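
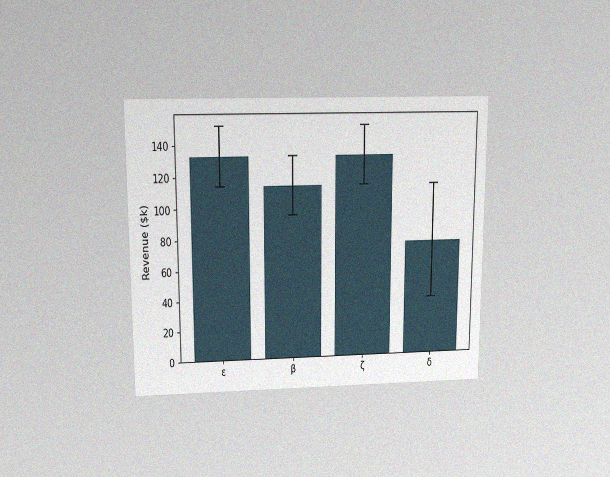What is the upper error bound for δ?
The chart is viewed slightly from above, with some photo noise. The δ bar's upper whisker reaches $114k.

$114k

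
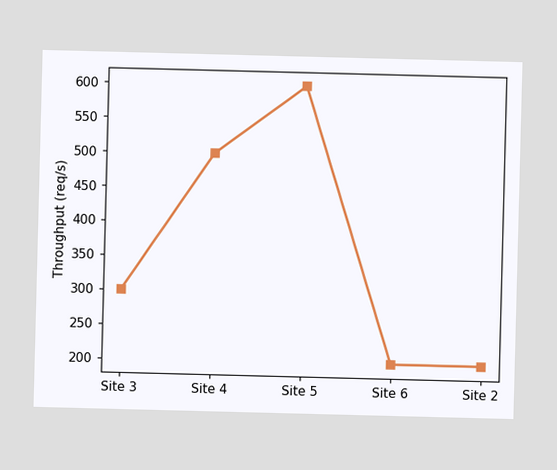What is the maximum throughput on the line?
The highest point is at Site 5, and reading across to the y-axis gives 600req/s.

600req/s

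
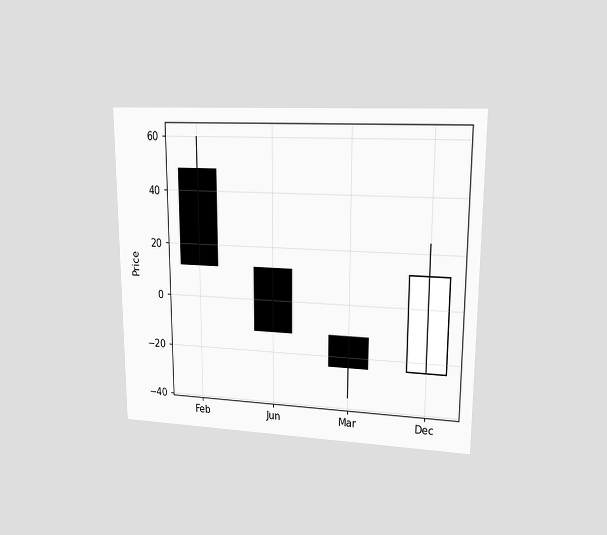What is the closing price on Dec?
The chart is viewed at a slight angle. The Dec candle closes at 12.

12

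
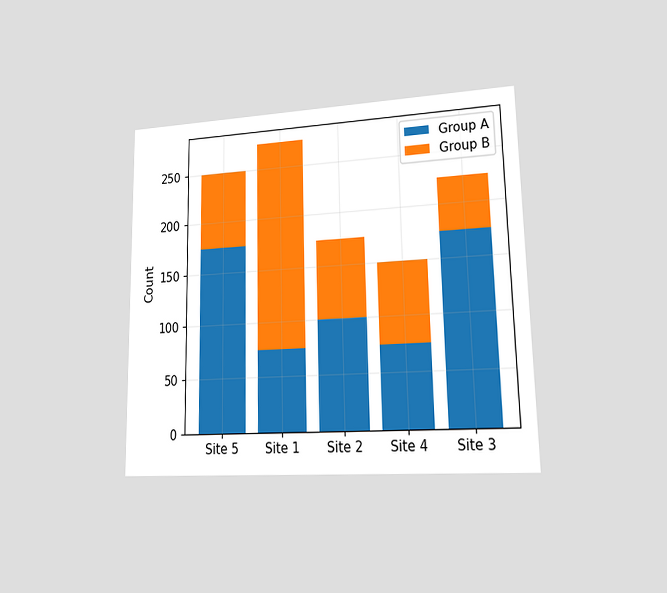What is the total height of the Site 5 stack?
The chart is viewed at a slight angle. The Site 5 stack's top reaches 250 on the y-axis.

250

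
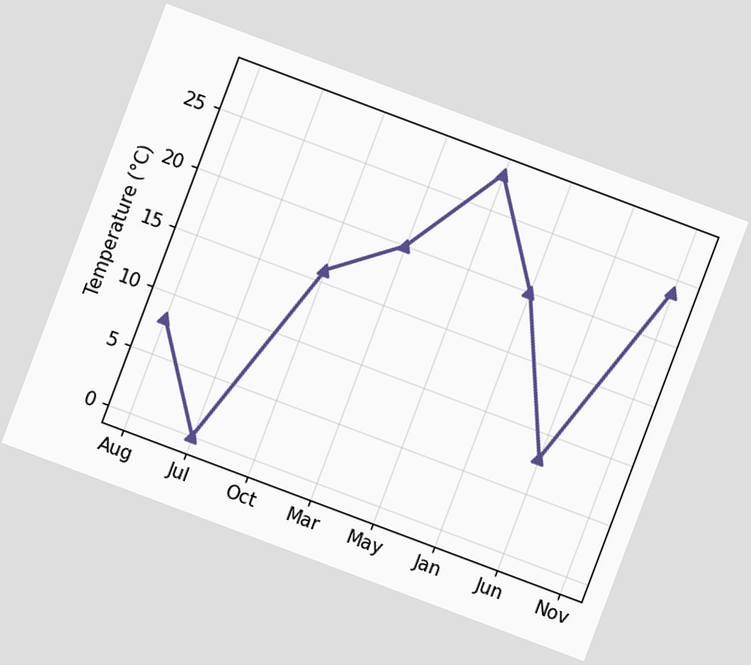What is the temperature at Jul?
The chart is tilted about 21° clockwise. At Jul, the line is at 0°C.

0°C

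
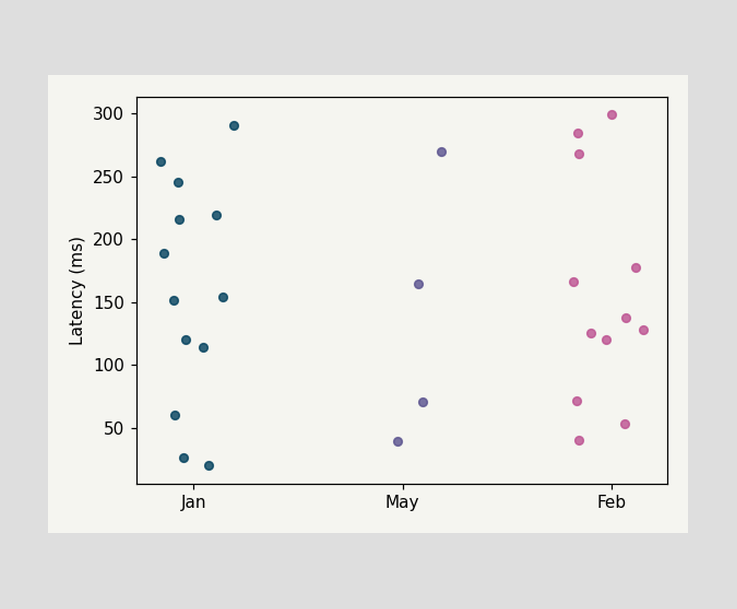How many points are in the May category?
Counting the markers in the May column gives 4.

4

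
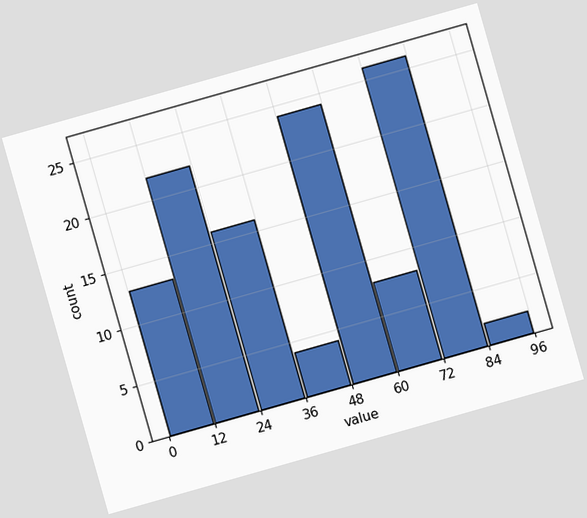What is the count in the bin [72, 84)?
The chart is tilted about 16° counter-clockwise. The [72, 84) bin has height 26.

26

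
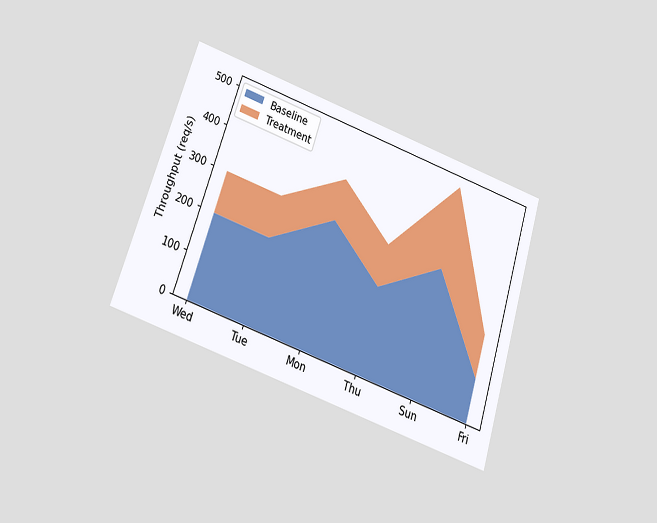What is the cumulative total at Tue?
The chart is tilted about 18° clockwise and viewed slightly from below. The stacked total at Tue reaches 300req/s.

300req/s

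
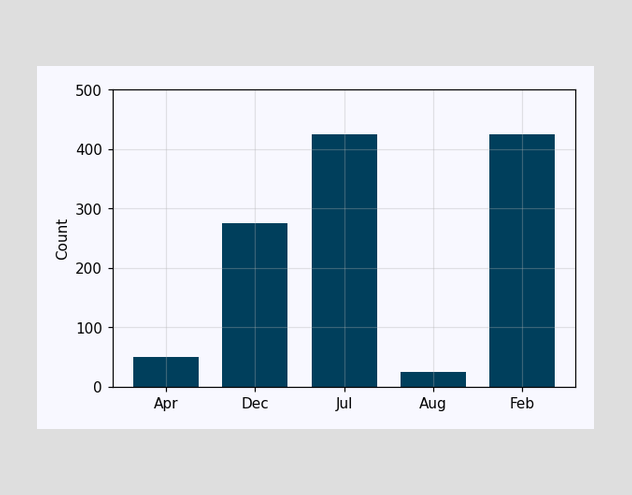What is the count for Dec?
Reading along the chart's y-axis, the Dec bar reaches 275.

275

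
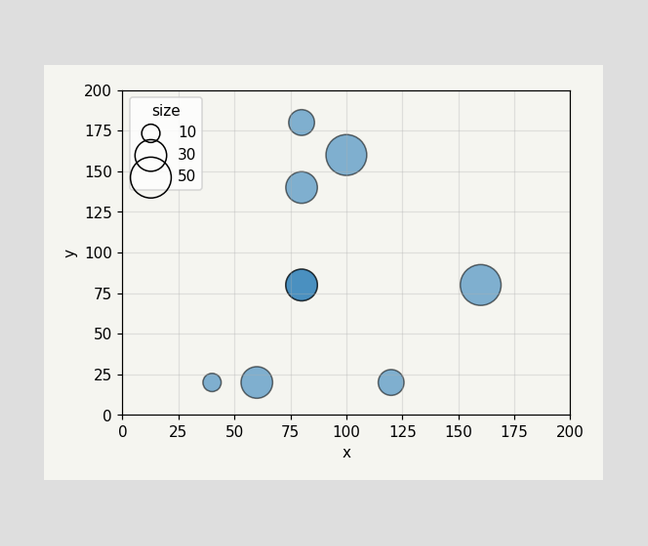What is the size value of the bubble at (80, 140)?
30

Matching the bubble at (80, 140) against the size legend gives 30.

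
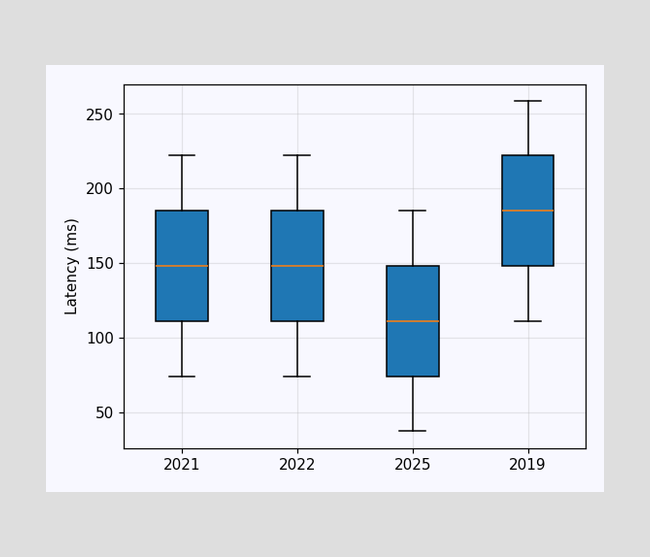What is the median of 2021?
The median line in the 2021 box sits at 148ms.

148ms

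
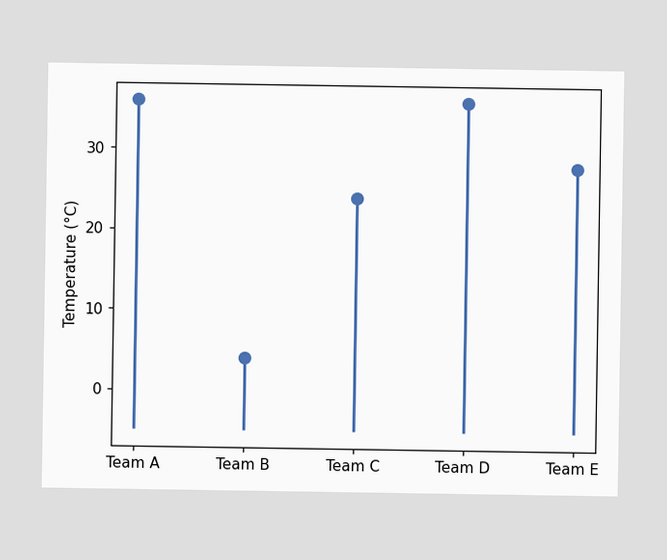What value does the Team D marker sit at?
36°C

The Team D marker sits at 36°C.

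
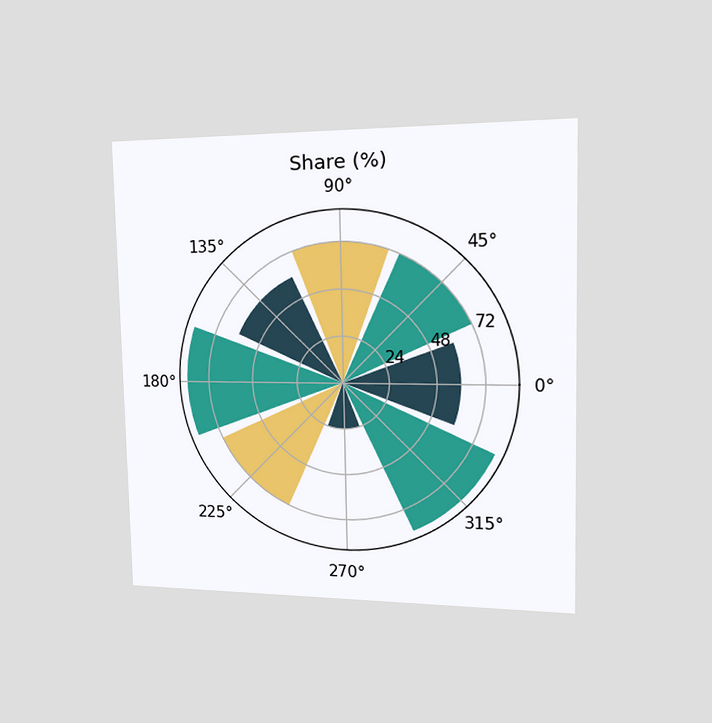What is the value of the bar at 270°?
24%

The chart is viewed slightly from the right. The bar at 270° reaches 24% on the radial axis.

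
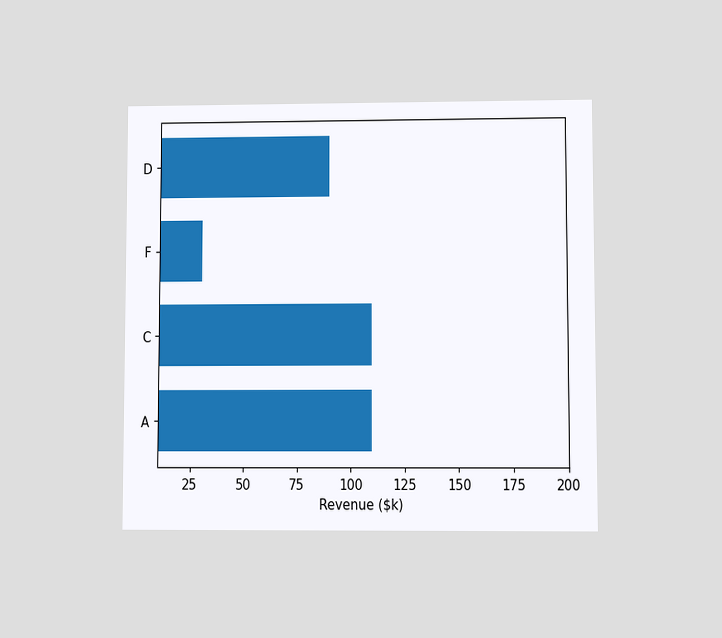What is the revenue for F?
The chart is viewed at a slight angle. Reading along the chart's x-axis, the F bar reaches $30k.

$30k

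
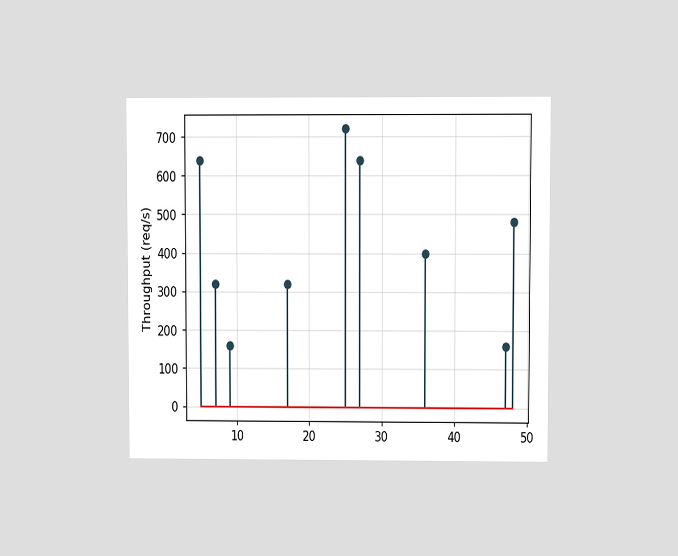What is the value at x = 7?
320req/s

The chart is viewed at a slight angle. The stem at x=7 reaches 320req/s.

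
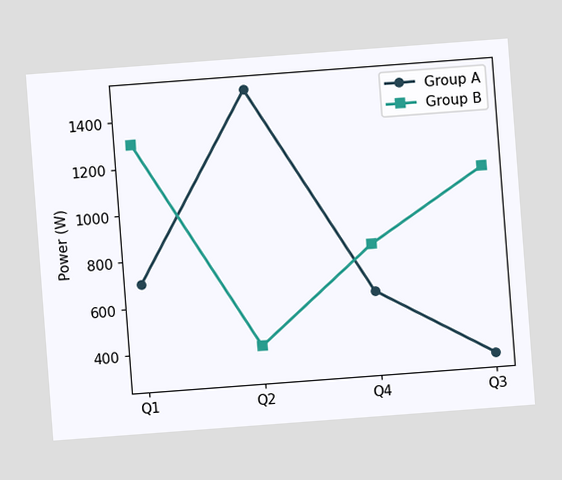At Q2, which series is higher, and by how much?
Group A, by 1100W

The chart is tilted about 4° counter-clockwise. At Q2, Group A sits above the other line by 1100W.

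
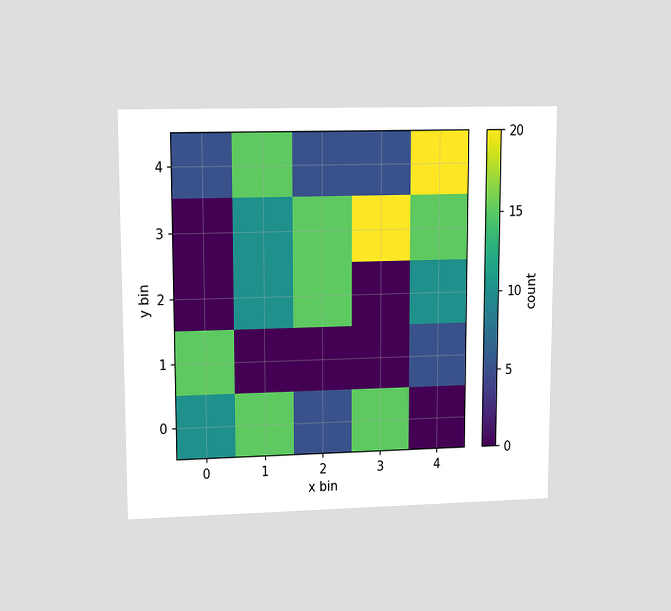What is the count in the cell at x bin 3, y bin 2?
The chart is viewed at a slight angle. Matching the cell (3, 2) against the colorbar gives 0.

0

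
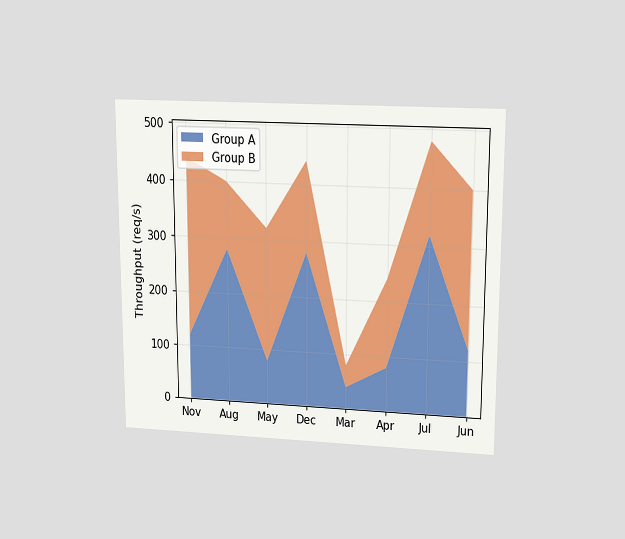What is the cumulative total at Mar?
80req/s

The chart is viewed slightly from above. The stacked total at Mar reaches 80req/s.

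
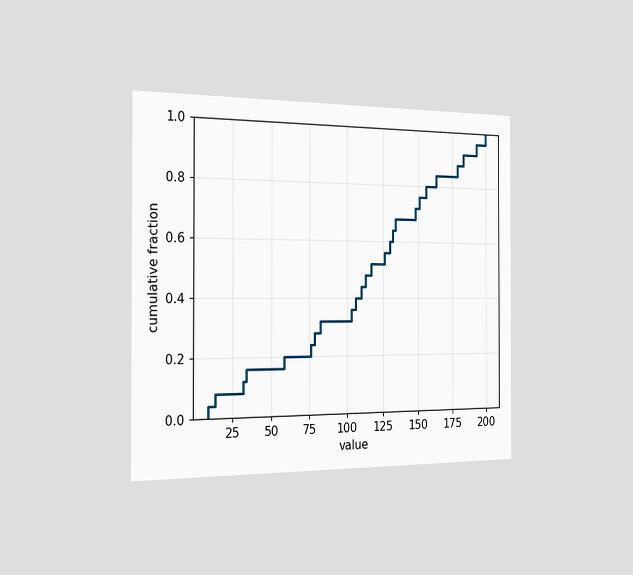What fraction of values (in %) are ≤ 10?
The chart is viewed slightly from the left. At x=10 the ECDF step is at 4%.

4%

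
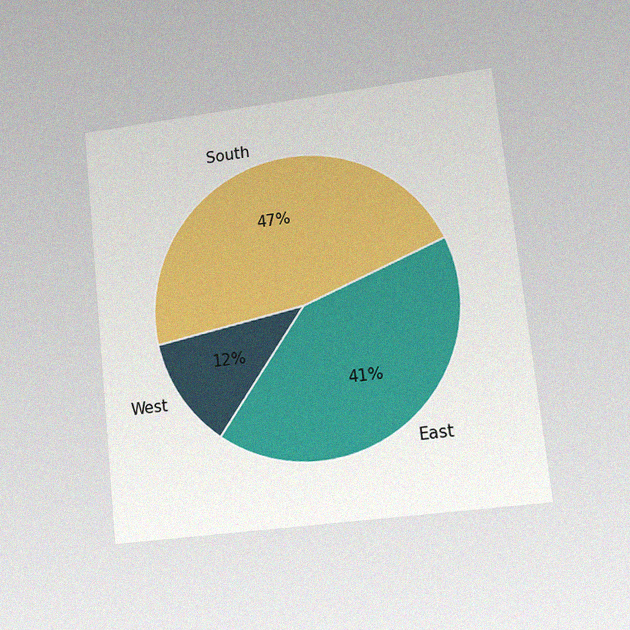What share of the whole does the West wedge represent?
The chart is tilted about 6° counter-clockwise and viewed at a slight angle, with some photo noise. The West slice takes up 12% of the pie.

12%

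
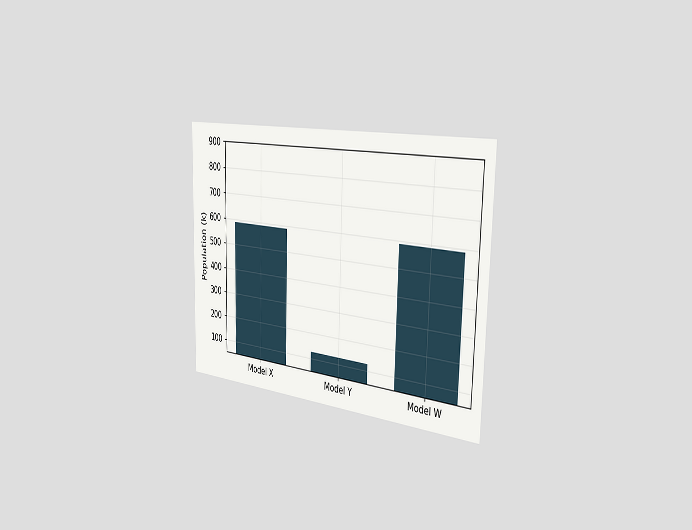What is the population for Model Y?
The chart is viewed slightly from the right. Reading along the chart's y-axis, the Model Y bar reaches 126k.

126k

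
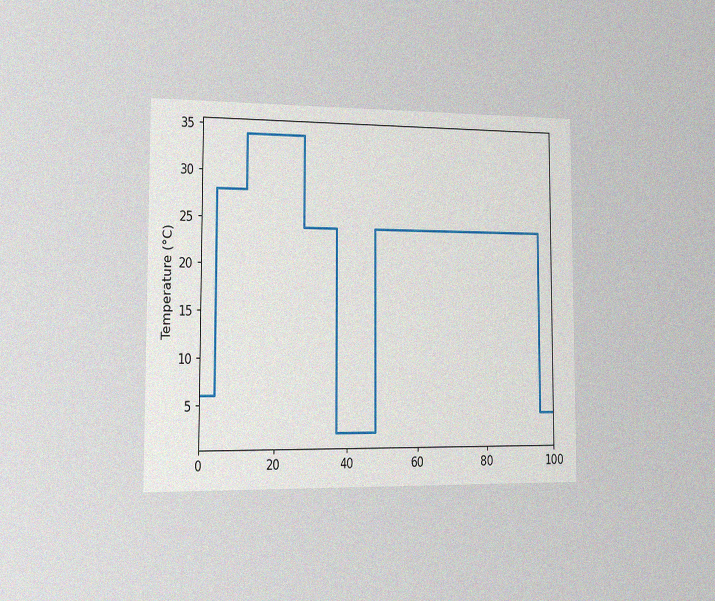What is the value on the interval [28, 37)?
The chart is viewed slightly from the left, with some photo noise. On [28, 37) the step sits at 24°C.

24°C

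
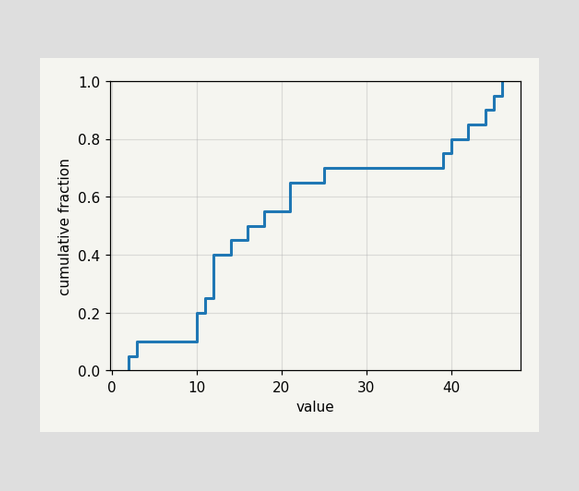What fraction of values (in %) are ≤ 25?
At x=25 the ECDF step is at 70%.

70%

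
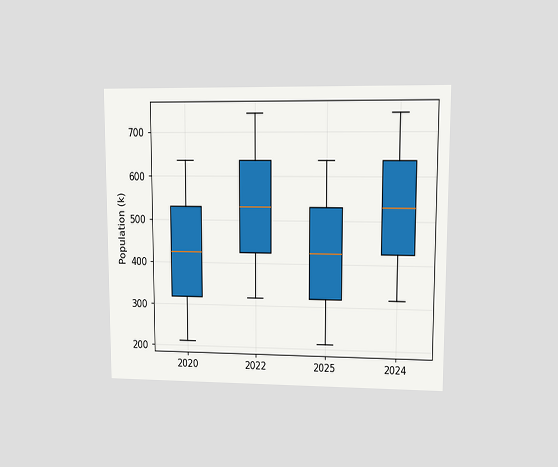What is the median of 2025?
The chart is viewed at a slight angle. The median line in the 2025 box sits at 424k.

424k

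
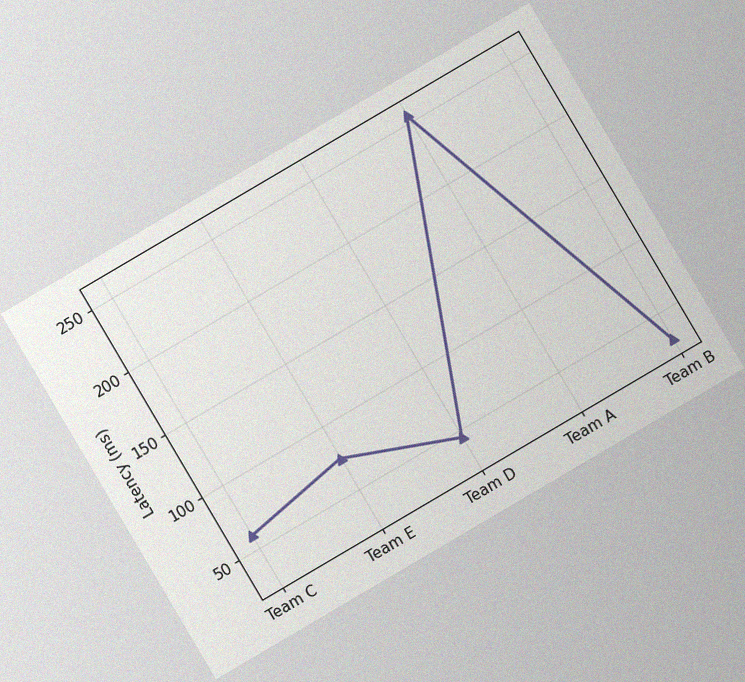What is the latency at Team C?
60ms

The chart is tilted about 30° counter-clockwise, with some photo noise. At Team C, the line is at 60ms.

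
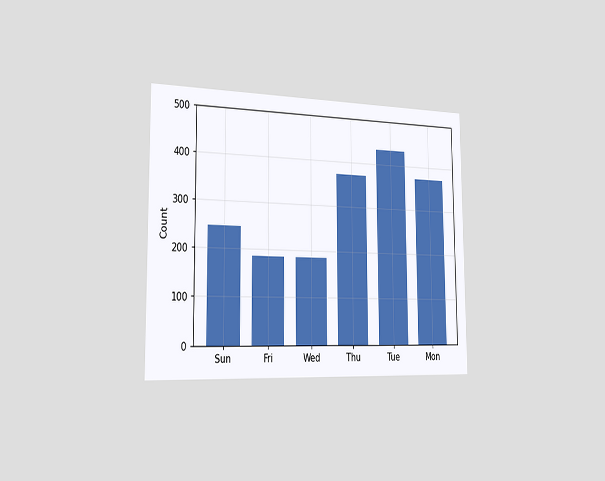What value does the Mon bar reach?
372

The chart is viewed slightly from the left. Reading along the chart's y-axis, the Mon bar reaches 372.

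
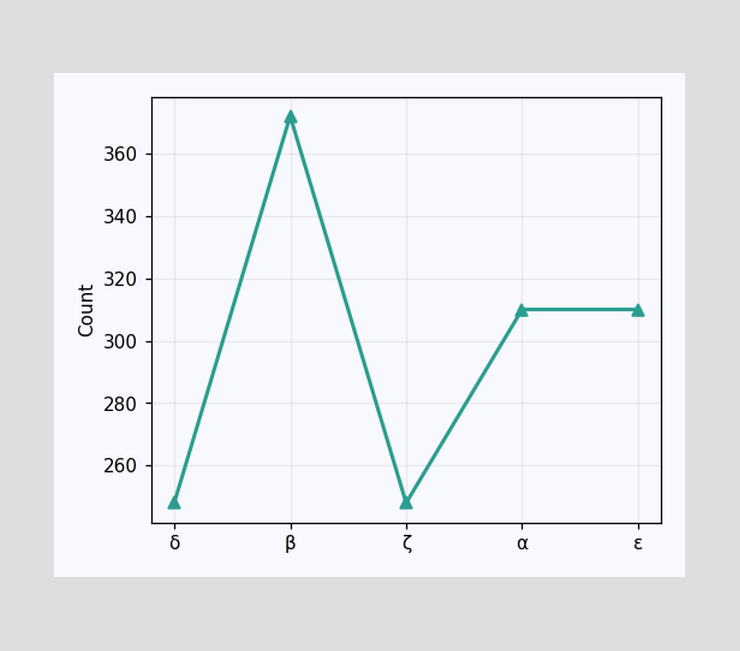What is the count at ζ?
At ζ, the line is at 248.

248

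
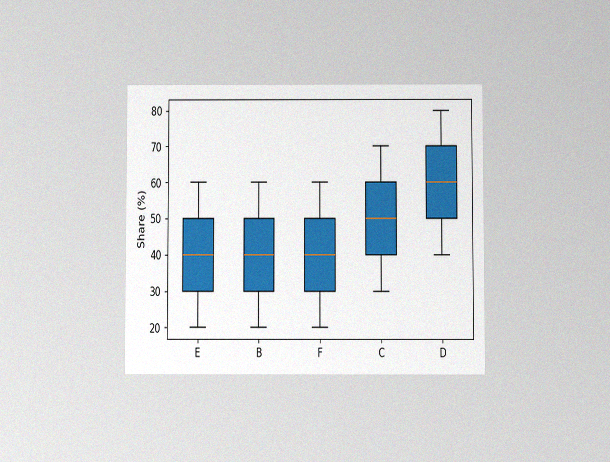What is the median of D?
The chart is viewed slightly from below, with some photo noise. The median line in the D box sits at 60%.

60%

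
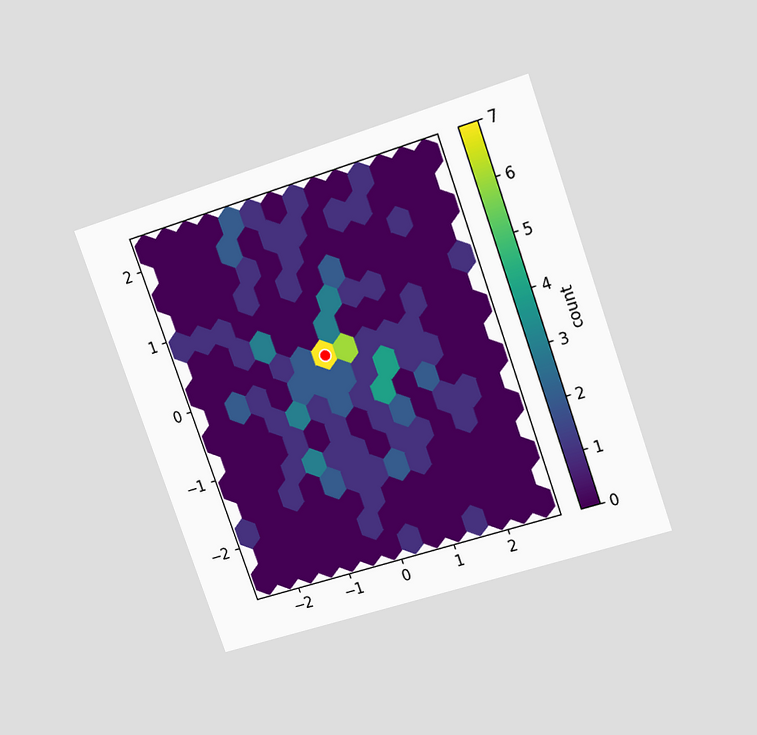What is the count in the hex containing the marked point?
The chart is tilted about 19° counter-clockwise and viewed slightly from above. The marked hex reads 7 on the colorbar.

7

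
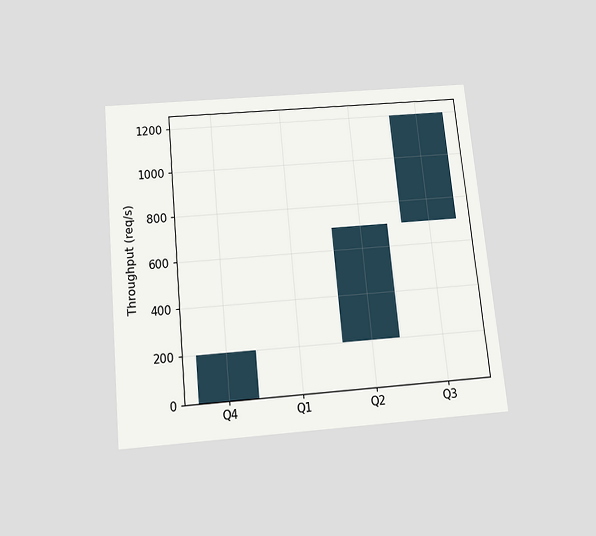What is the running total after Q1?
200req/s

The chart is tilted about 5° counter-clockwise and viewed slightly from below. After Q1 the running total reaches 200req/s.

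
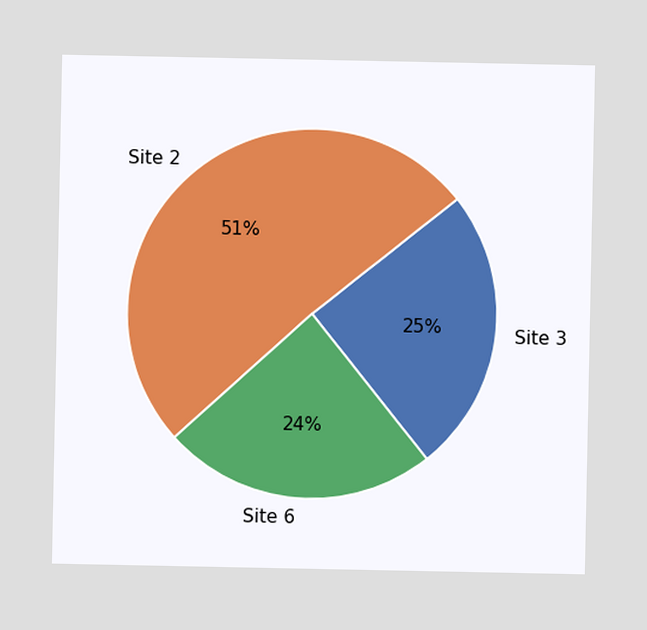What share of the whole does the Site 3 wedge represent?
25%

The Site 3 slice takes up 25% of the pie.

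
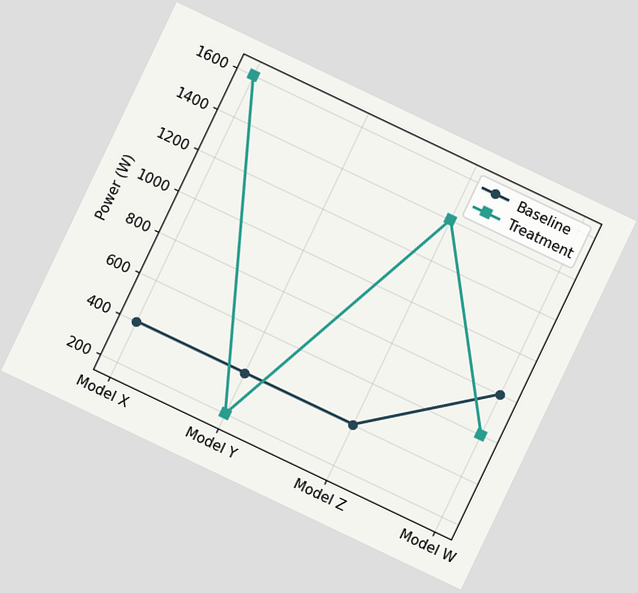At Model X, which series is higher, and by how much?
Treatment, by 1200W

The chart is tilted about 25° clockwise. At Model X, Treatment sits above the other line by 1200W.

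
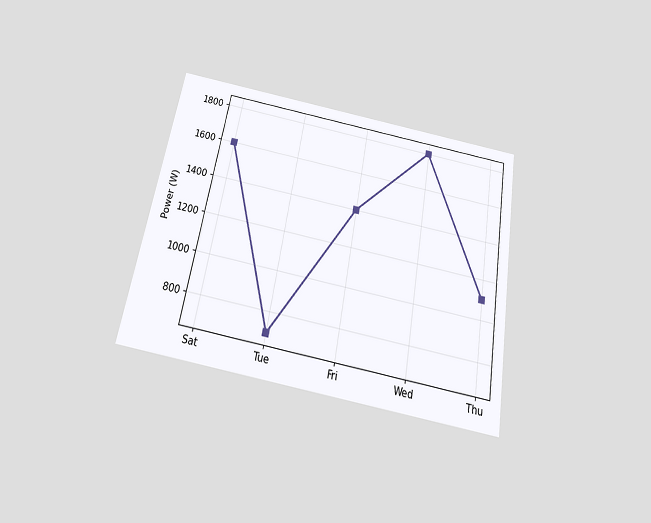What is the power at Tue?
The chart is tilted about 10° clockwise and viewed slightly from below. At Tue, the line is at 700W.

700W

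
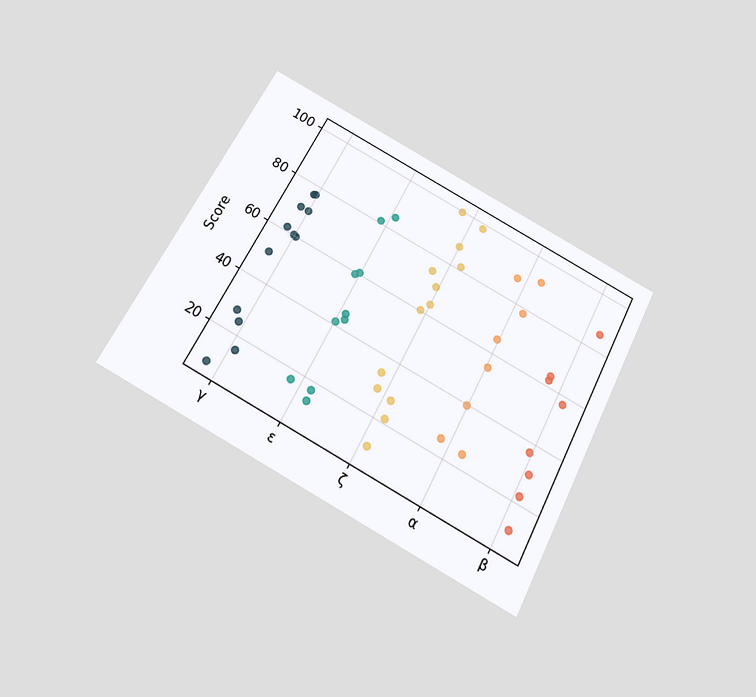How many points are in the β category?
The chart is tilted about 28° clockwise and viewed slightly from below. Counting the markers in the β column gives 8.

8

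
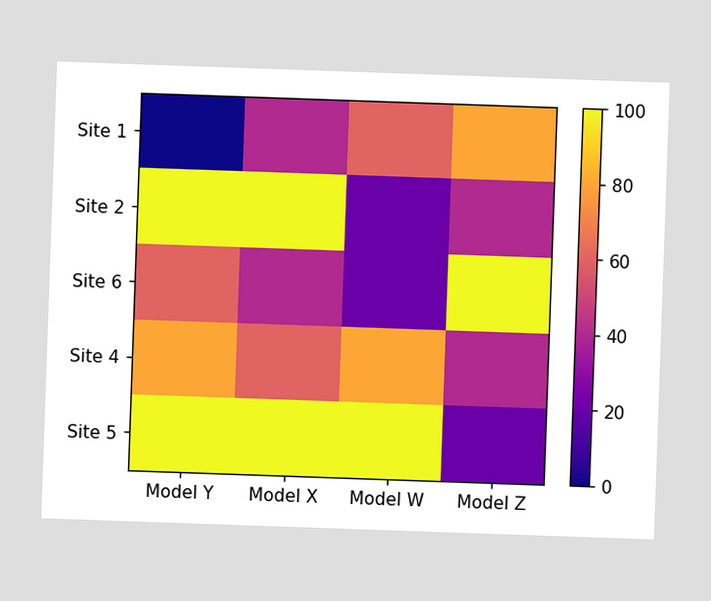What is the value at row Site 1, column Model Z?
Matching cell (Site 1, Model Z) against the colorbar gives 80.

80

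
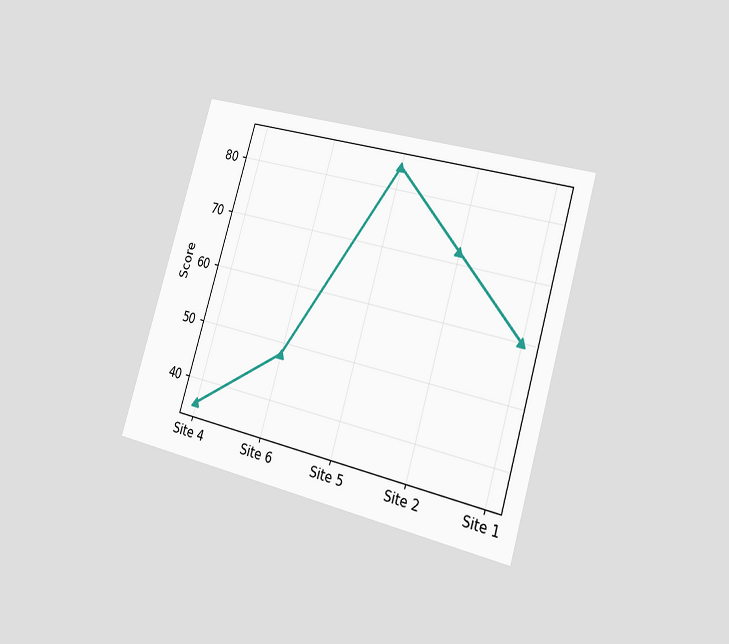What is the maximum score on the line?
84

The chart is tilted about 16° clockwise and viewed slightly from the right. The highest point is at Site 5, and reading across to the y-axis gives 84.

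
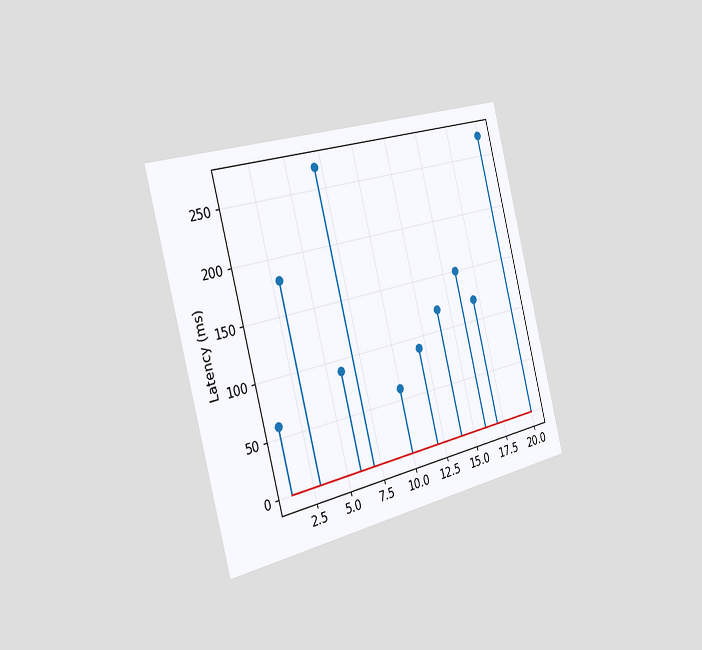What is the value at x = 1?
The chart is tilted about 15° counter-clockwise and viewed slightly from the left. The stem at x=1 reaches 60ms.

60ms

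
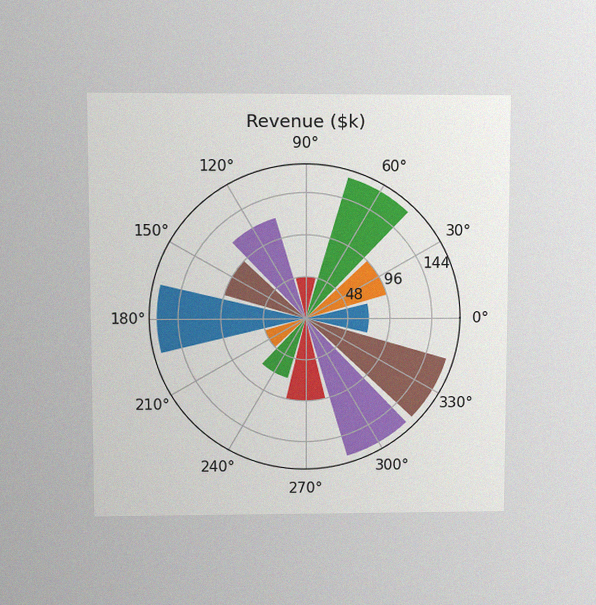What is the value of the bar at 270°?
$96k

The chart is viewed at a slight angle, with some photo noise. The bar at 270° reaches $96k on the radial axis.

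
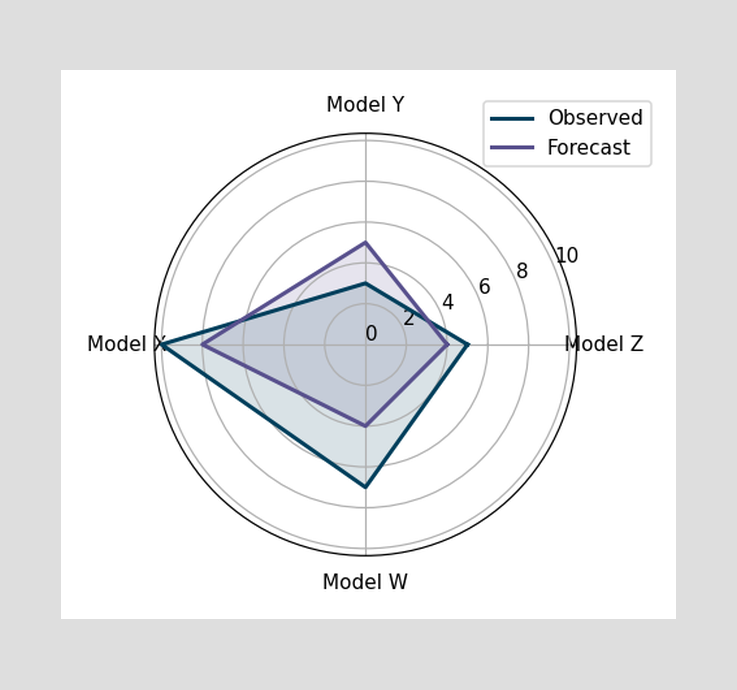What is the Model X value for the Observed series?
10

On the Model X axis, Observed reaches 10.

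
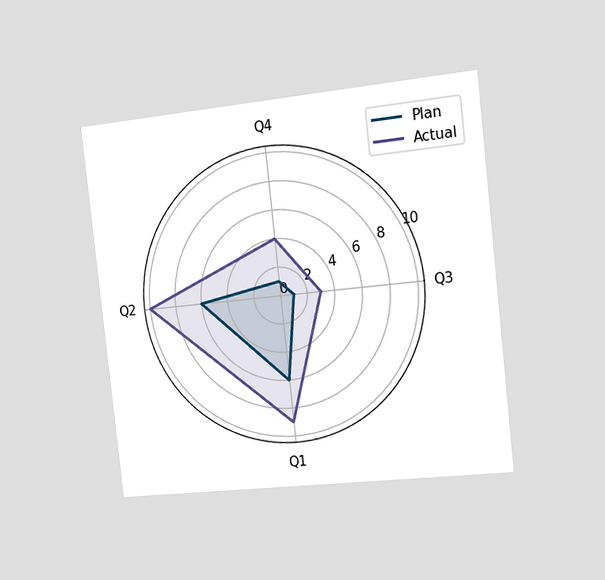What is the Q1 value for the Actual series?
9

The chart is tilted about 6° counter-clockwise and viewed slightly from the right. On the Q1 axis, Actual reaches 9.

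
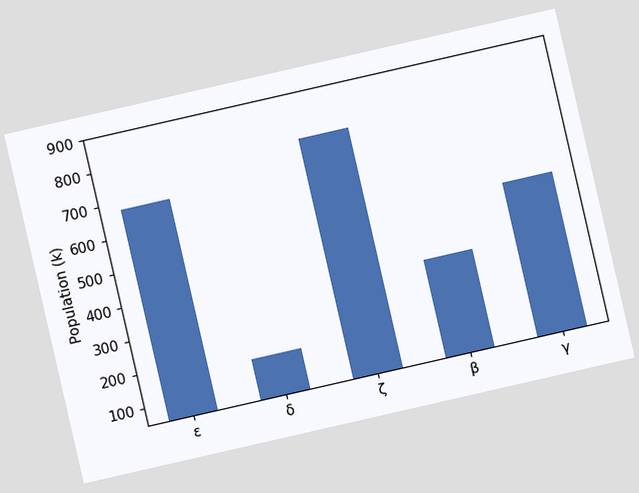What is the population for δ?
170k

The chart is tilted about 13° counter-clockwise. Reading along the chart's y-axis, the δ bar reaches 170k.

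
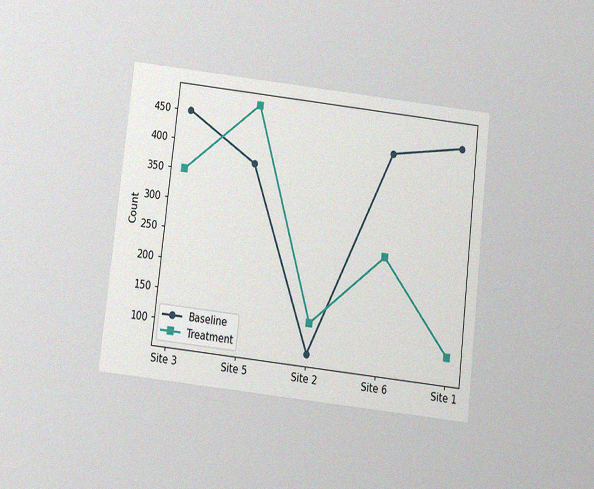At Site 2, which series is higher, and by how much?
The chart is tilted about 6° clockwise and viewed slightly from below, with some photo noise. At Site 2, Treatment sits above the other line by 50.

Treatment, by 50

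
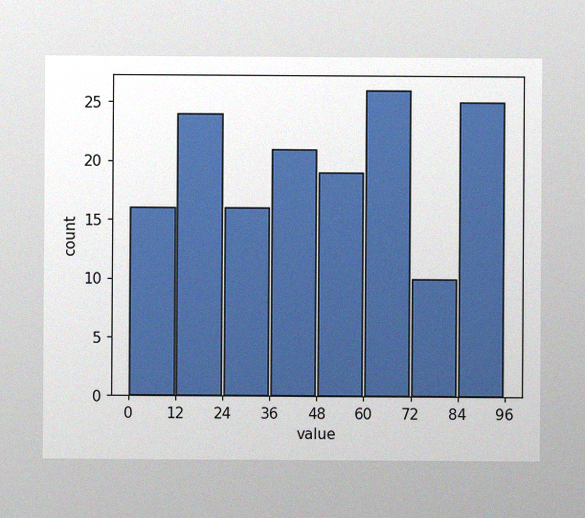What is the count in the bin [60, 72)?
The image has some photo noise and uneven lighting. The [60, 72) bin has height 26.

26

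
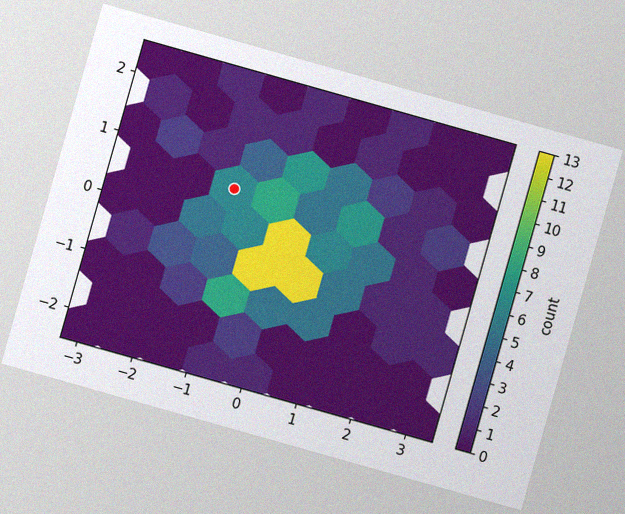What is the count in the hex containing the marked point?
6

The chart is tilted about 16° clockwise, with some photo noise. The marked hex reads 6 on the colorbar.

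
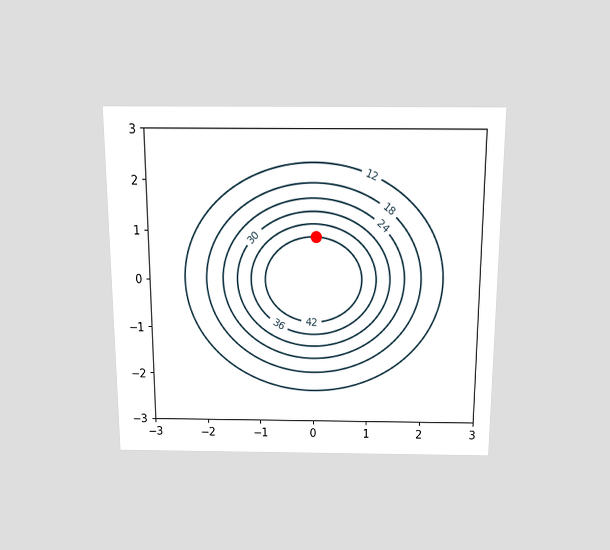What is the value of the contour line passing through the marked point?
The chart is viewed slightly from above. The marked point sits on the contour labelled 42.

42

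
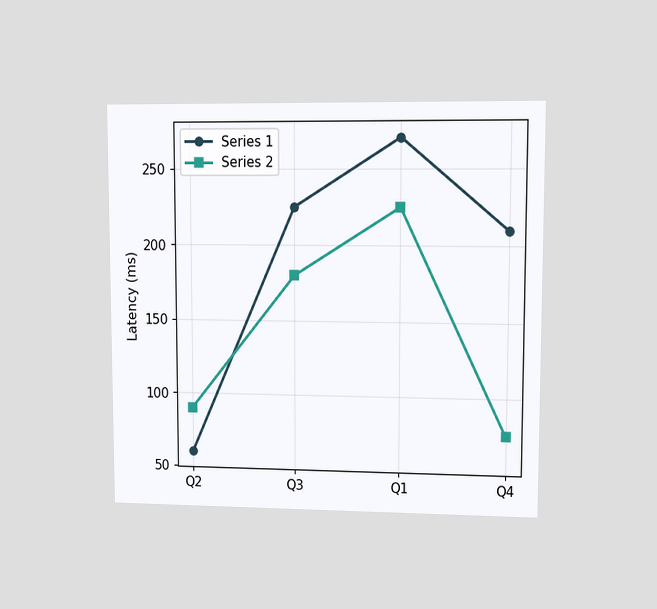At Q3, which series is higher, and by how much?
Series 1, by 45ms

The chart is viewed at a slight angle. At Q3, Series 1 sits above the other line by 45ms.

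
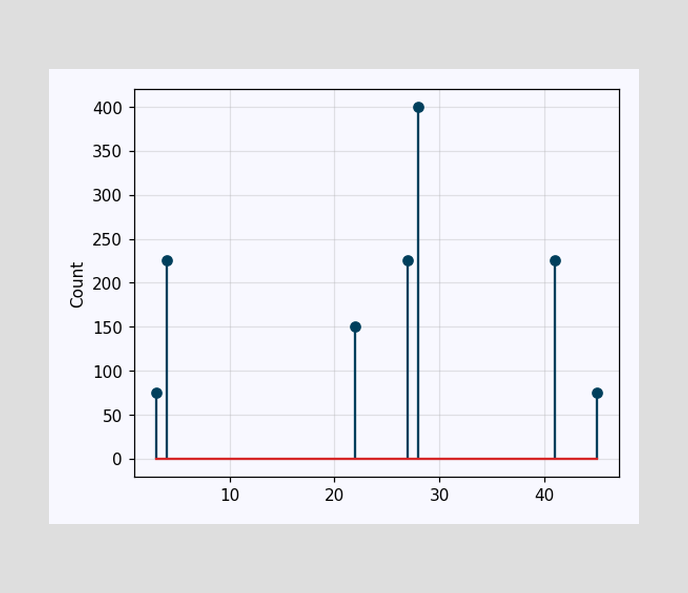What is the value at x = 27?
225

The stem at x=27 reaches 225.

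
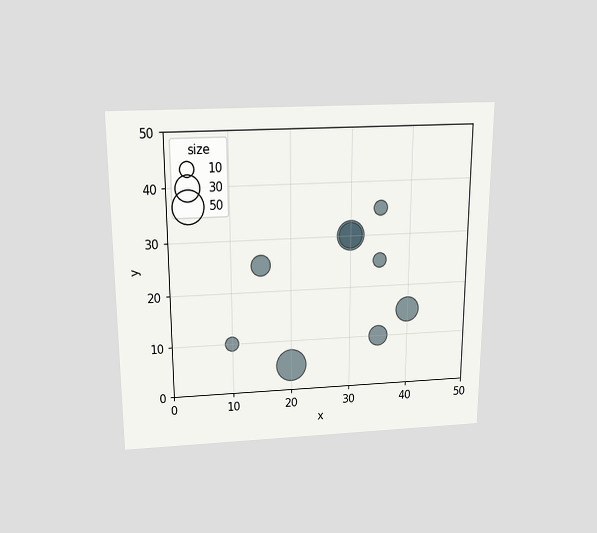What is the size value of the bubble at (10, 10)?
10

The chart is viewed slightly from above. Matching the bubble at (10, 10) against the size legend gives 10.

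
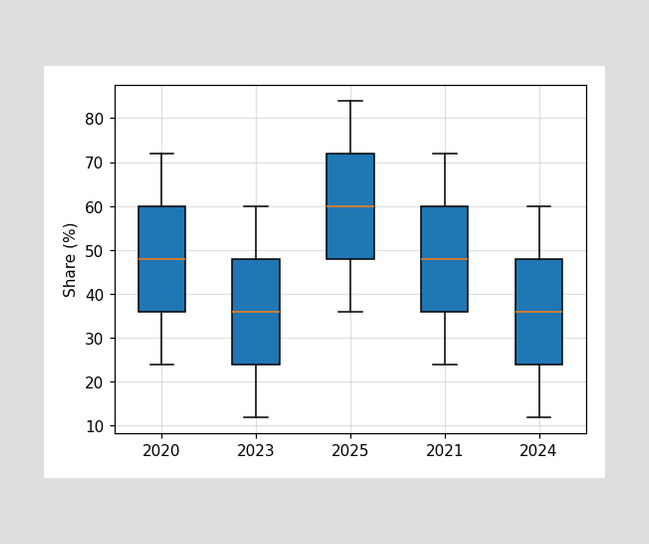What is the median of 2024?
36%

The median line in the 2024 box sits at 36%.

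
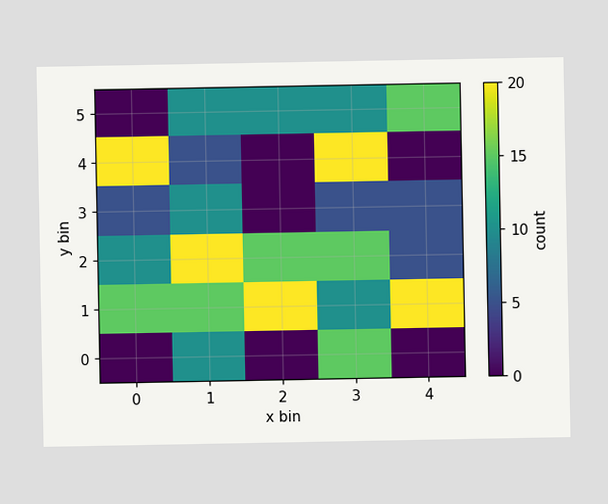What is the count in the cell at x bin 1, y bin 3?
10

Matching the cell (1, 3) against the colorbar gives 10.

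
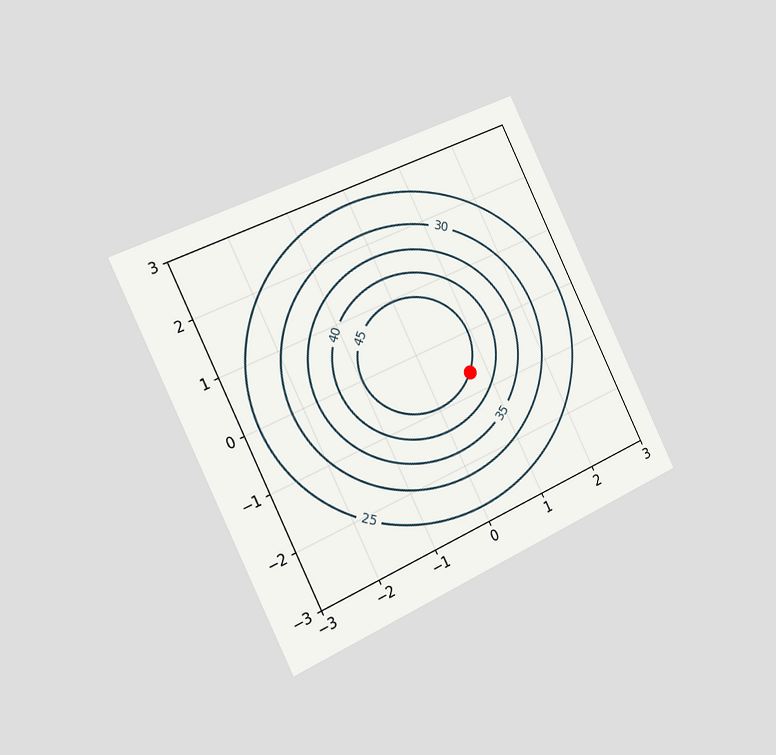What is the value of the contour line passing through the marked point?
45

The chart is tilted about 26° counter-clockwise and viewed slightly from the left. The marked point sits on the contour labelled 45.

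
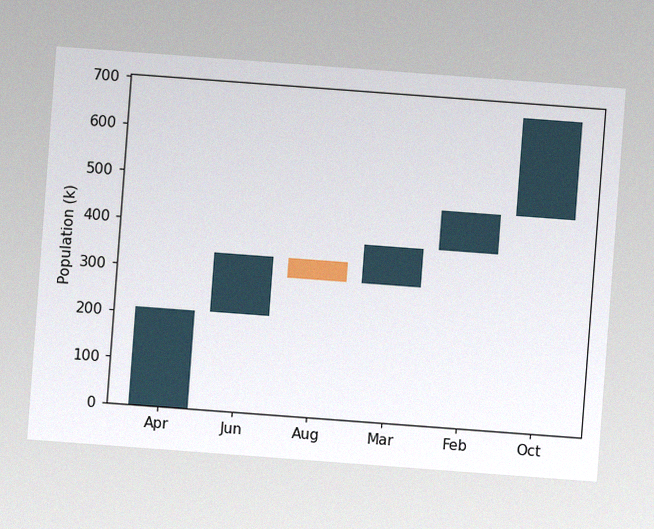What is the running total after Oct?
The chart is tilted about 4° clockwise, with some photo noise. After Oct the running total reaches 672k.

672k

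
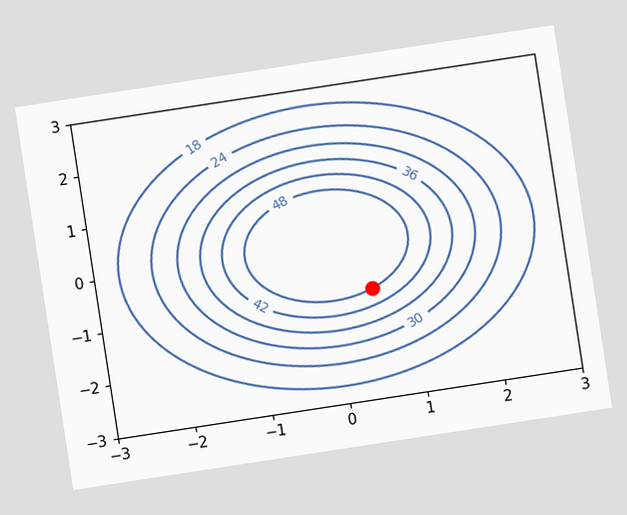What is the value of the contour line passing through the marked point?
The chart is tilted about 9° counter-clockwise. The marked point sits on the contour labelled 48.

48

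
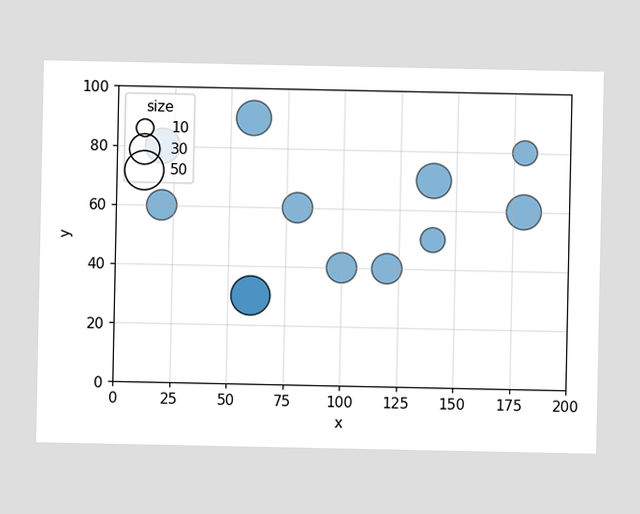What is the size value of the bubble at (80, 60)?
30

Matching the bubble at (80, 60) against the size legend gives 30.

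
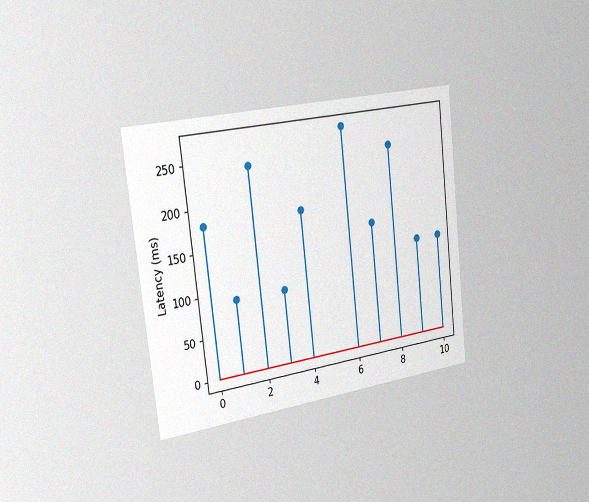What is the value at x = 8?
240ms

The chart is tilted about 6° counter-clockwise and viewed slightly from the left, with some photo noise. The stem at x=8 reaches 240ms.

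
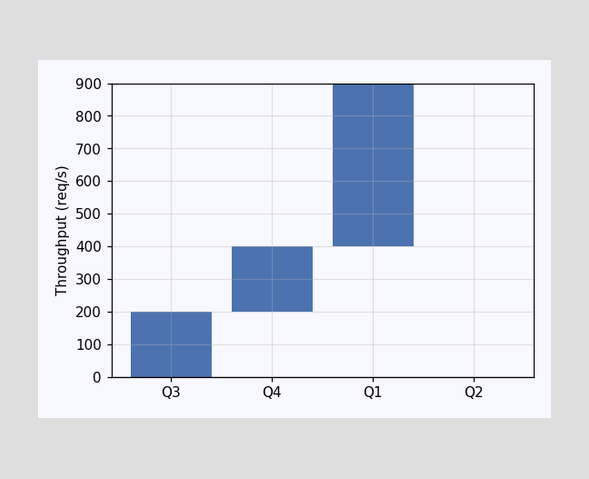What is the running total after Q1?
900req/s

After Q1 the running total reaches 900req/s.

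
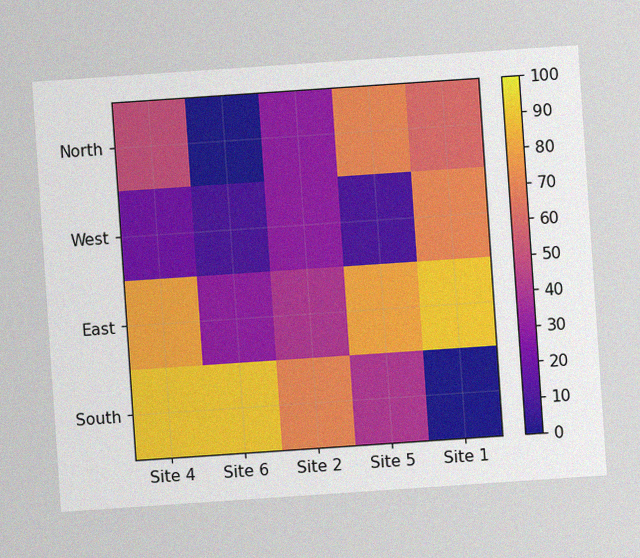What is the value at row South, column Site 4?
The chart is tilted about 4° counter-clockwise, with some photo noise. Matching cell (South, Site 4) against the colorbar gives 90.

90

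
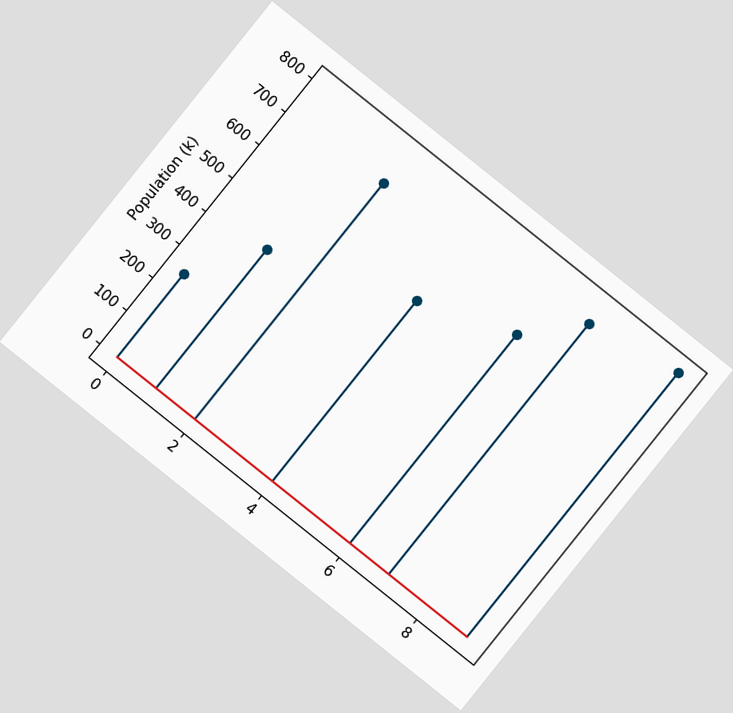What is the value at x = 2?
The chart is tilted about 39° clockwise. The stem at x=2 reaches 714k.

714k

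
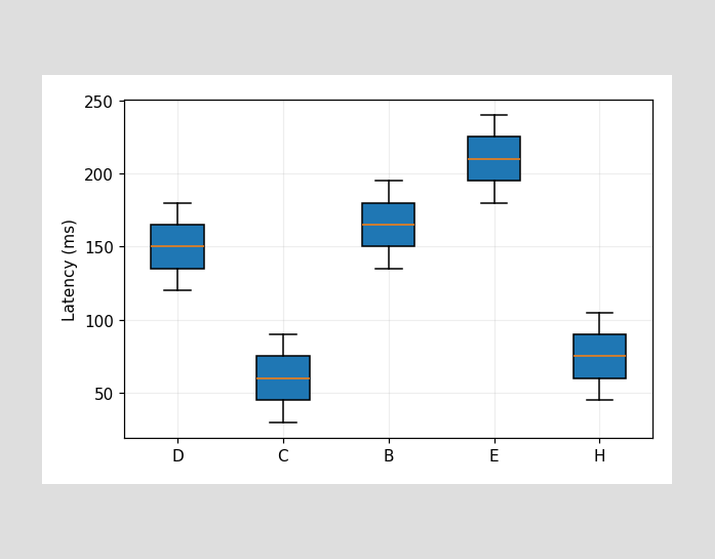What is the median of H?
75ms

The median line in the H box sits at 75ms.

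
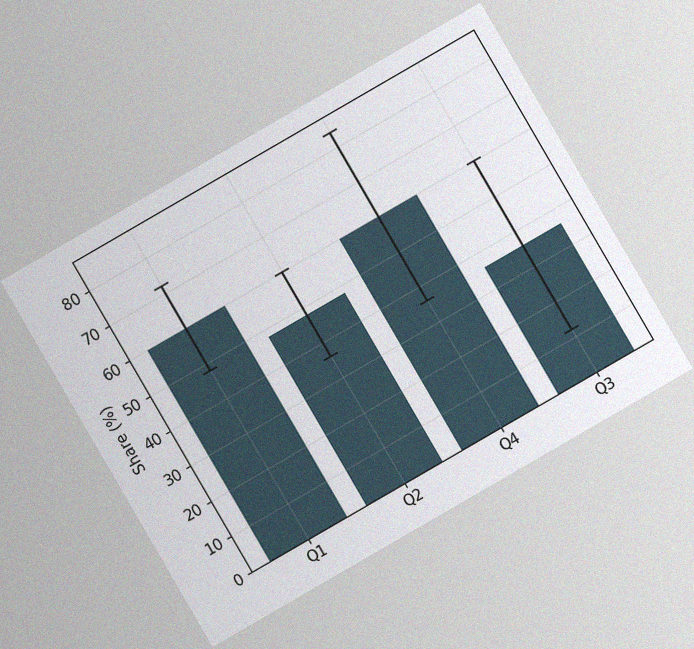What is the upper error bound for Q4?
84%

The chart is tilted about 30° counter-clockwise, with some photo noise. The Q4 bar's upper whisker reaches 84%.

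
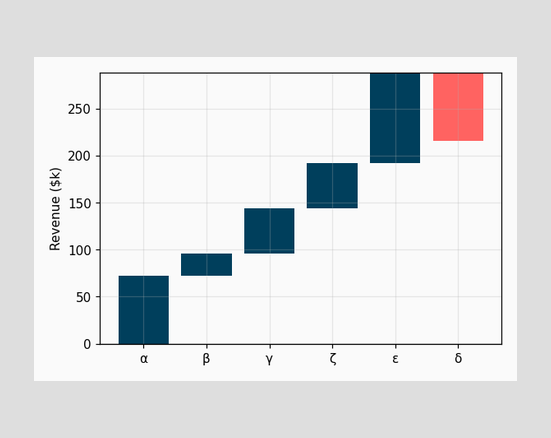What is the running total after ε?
$288k

After ε the running total reaches $288k.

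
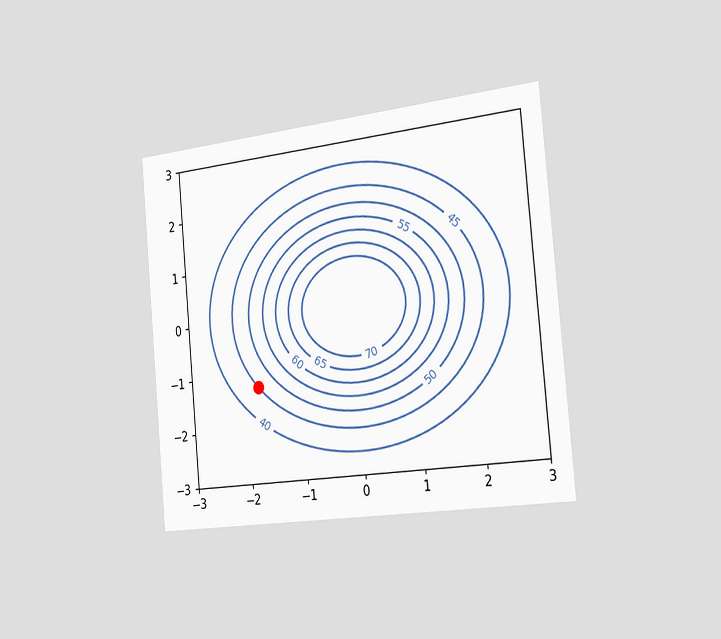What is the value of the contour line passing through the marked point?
45

The chart is tilted about 5° counter-clockwise and viewed slightly from the right. The marked point sits on the contour labelled 45.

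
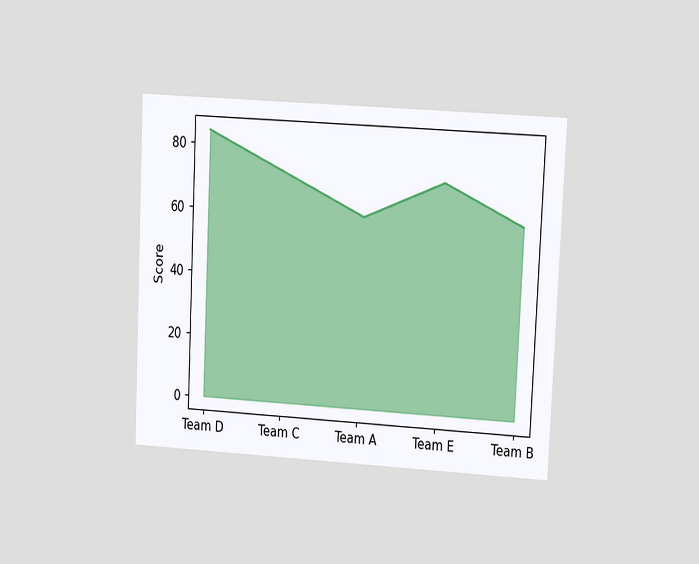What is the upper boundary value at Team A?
The chart is tilted about 3° clockwise and viewed at a slight angle. At Team A the upper boundary is at 60.

60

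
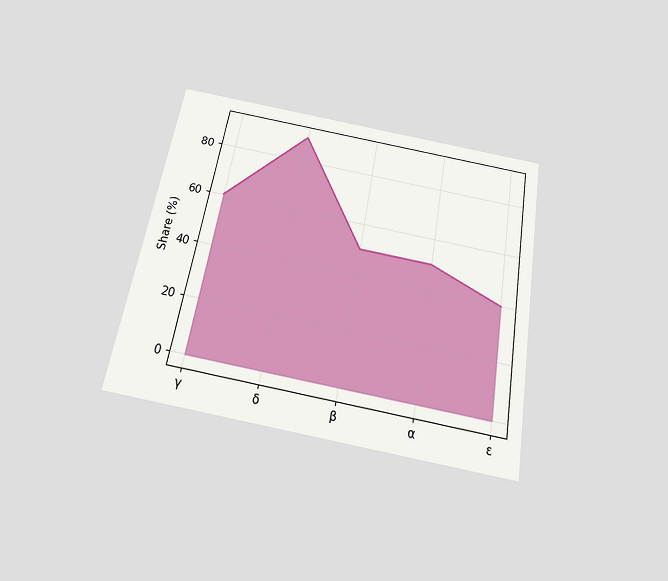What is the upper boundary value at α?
50%

The chart is tilted about 10° clockwise and viewed slightly from below. At α the upper boundary is at 50%.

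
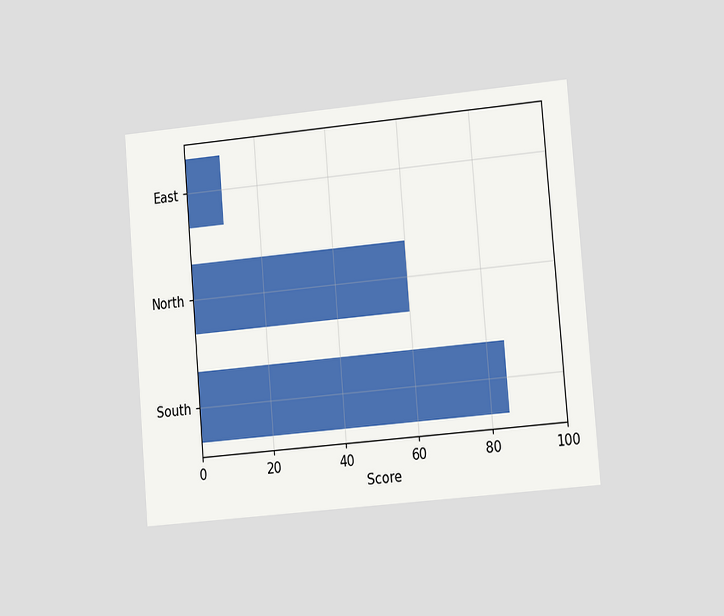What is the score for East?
The chart is tilted about 5° counter-clockwise and viewed slightly from the right. Reading along the chart's x-axis, the East bar reaches 10.

10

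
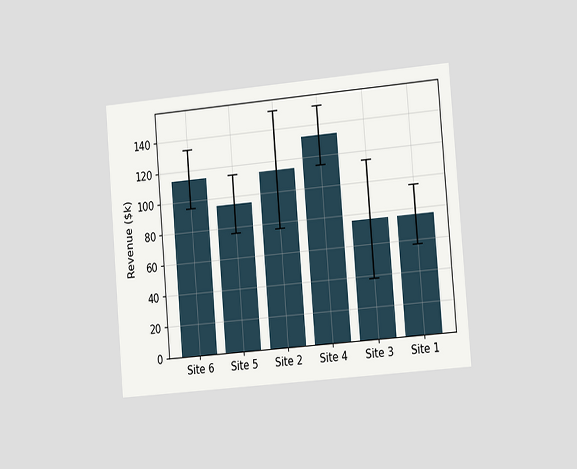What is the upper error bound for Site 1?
The chart is tilted about 5° counter-clockwise and viewed slightly from the right. The Site 1 bar's upper whisker reaches $95k.

$95k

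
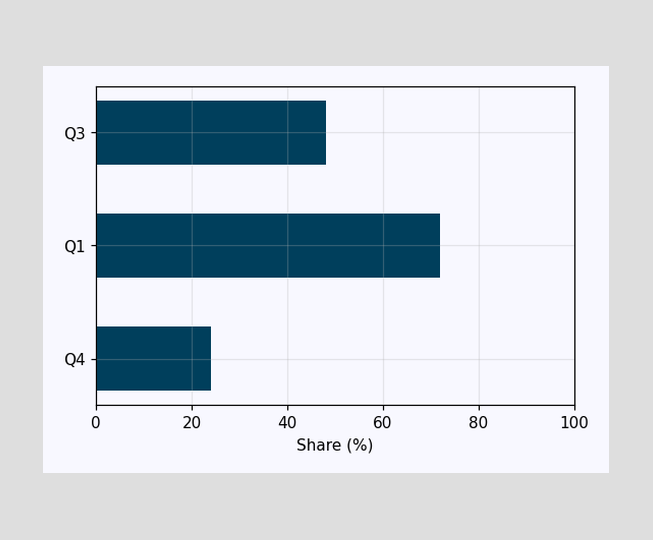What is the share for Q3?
48%

Reading along the chart's x-axis, the Q3 bar reaches 48%.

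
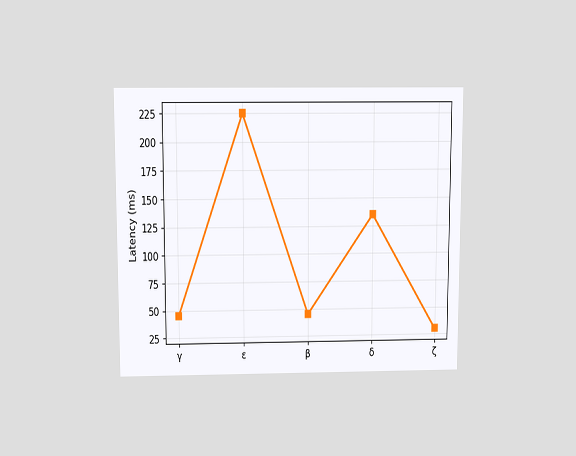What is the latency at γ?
The chart is viewed slightly from above. At γ, the line is at 45ms.

45ms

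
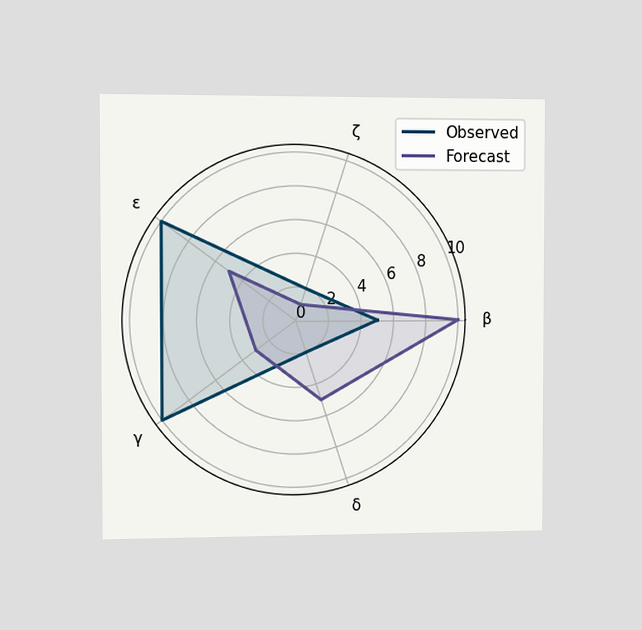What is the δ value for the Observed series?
The chart is viewed slightly from the left. On the δ axis, Observed reaches 2.

2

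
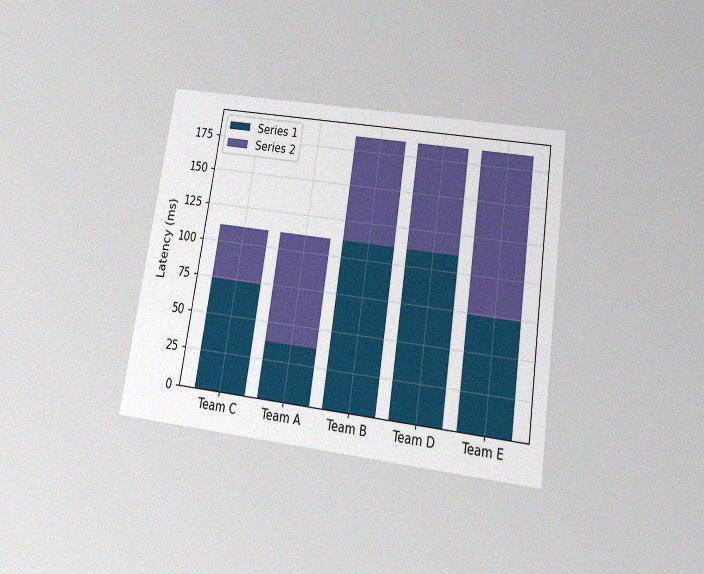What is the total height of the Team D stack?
The chart is tilted about 8° clockwise and viewed slightly from below, with some photo noise. The Team D stack's top reaches 185ms on the y-axis.

185ms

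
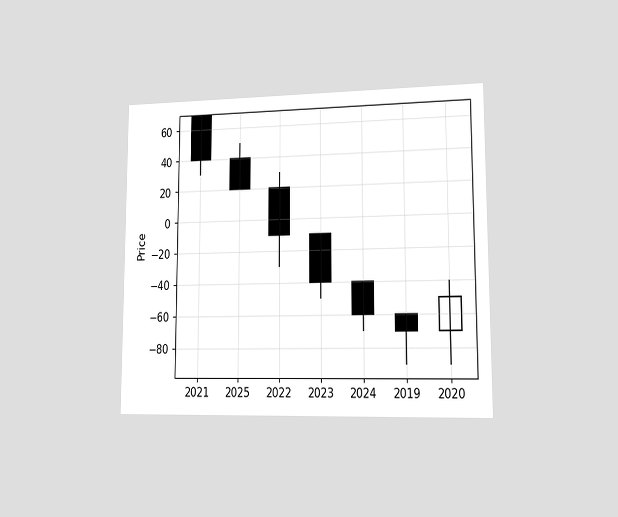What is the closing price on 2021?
The chart is viewed slightly from the right. The 2021 candle closes at 40.

40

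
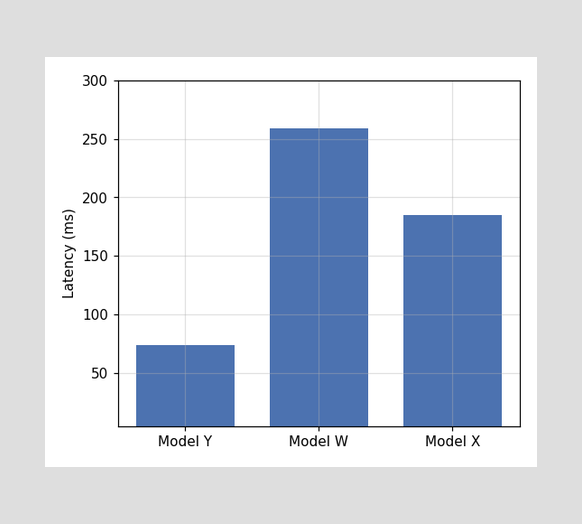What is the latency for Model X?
Reading along the chart's y-axis, the Model X bar reaches 185ms.

185ms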